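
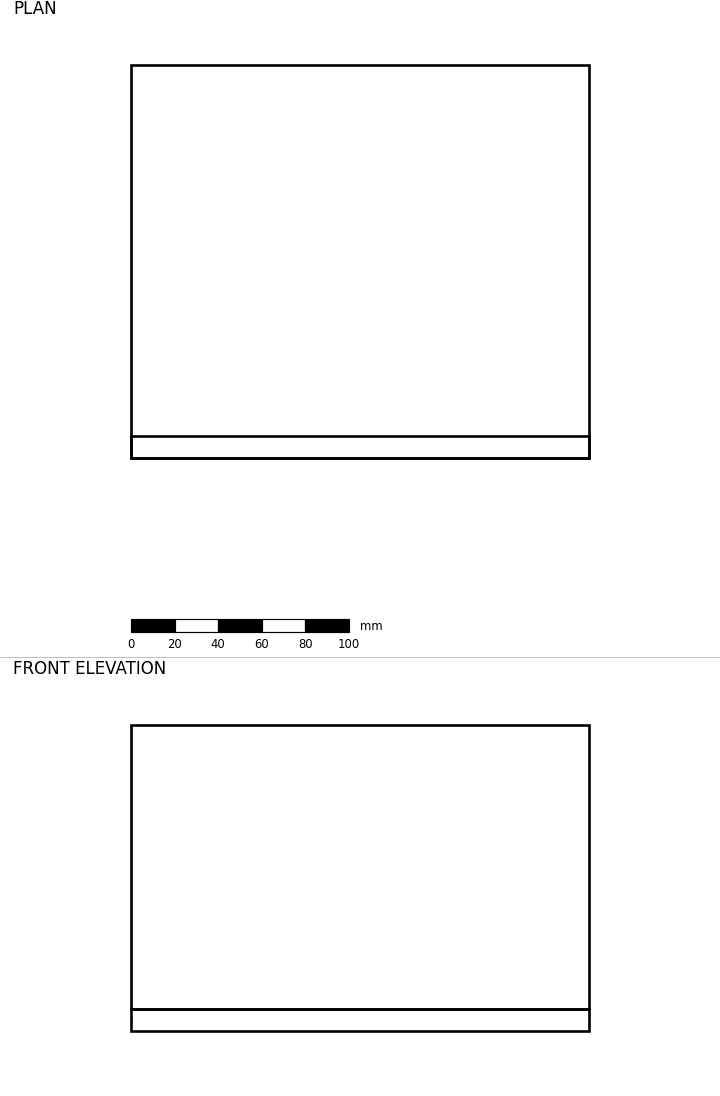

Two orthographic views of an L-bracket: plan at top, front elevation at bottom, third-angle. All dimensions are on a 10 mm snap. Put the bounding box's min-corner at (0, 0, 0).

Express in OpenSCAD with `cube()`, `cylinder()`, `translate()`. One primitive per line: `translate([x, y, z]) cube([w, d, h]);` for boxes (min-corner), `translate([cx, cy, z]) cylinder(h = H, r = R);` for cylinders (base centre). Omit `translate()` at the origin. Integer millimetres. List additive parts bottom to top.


cube([210, 180, 10]);
translate([0, 0, 10]) cube([210, 10, 130]);


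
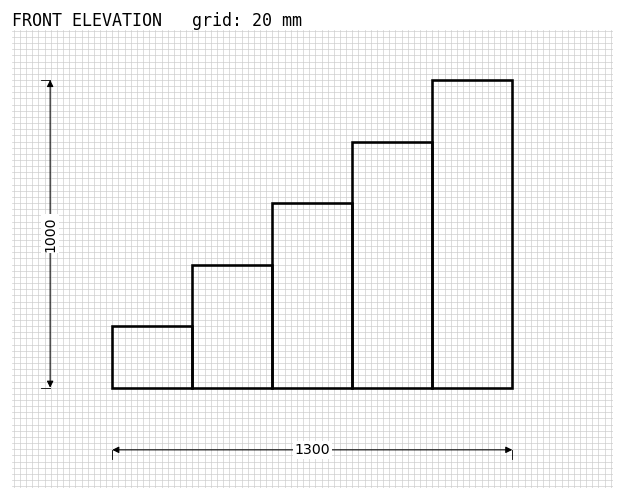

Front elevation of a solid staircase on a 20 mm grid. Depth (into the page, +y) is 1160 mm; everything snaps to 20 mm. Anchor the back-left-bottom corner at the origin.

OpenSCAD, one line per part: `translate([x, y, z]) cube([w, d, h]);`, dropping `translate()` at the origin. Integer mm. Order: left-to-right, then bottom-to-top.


cube([260, 1160, 200]);
translate([260, 0, 0]) cube([260, 1160, 400]);
translate([520, 0, 0]) cube([260, 1160, 600]);
translate([780, 0, 0]) cube([260, 1160, 800]);
translate([1040, 0, 0]) cube([260, 1160, 1000]);


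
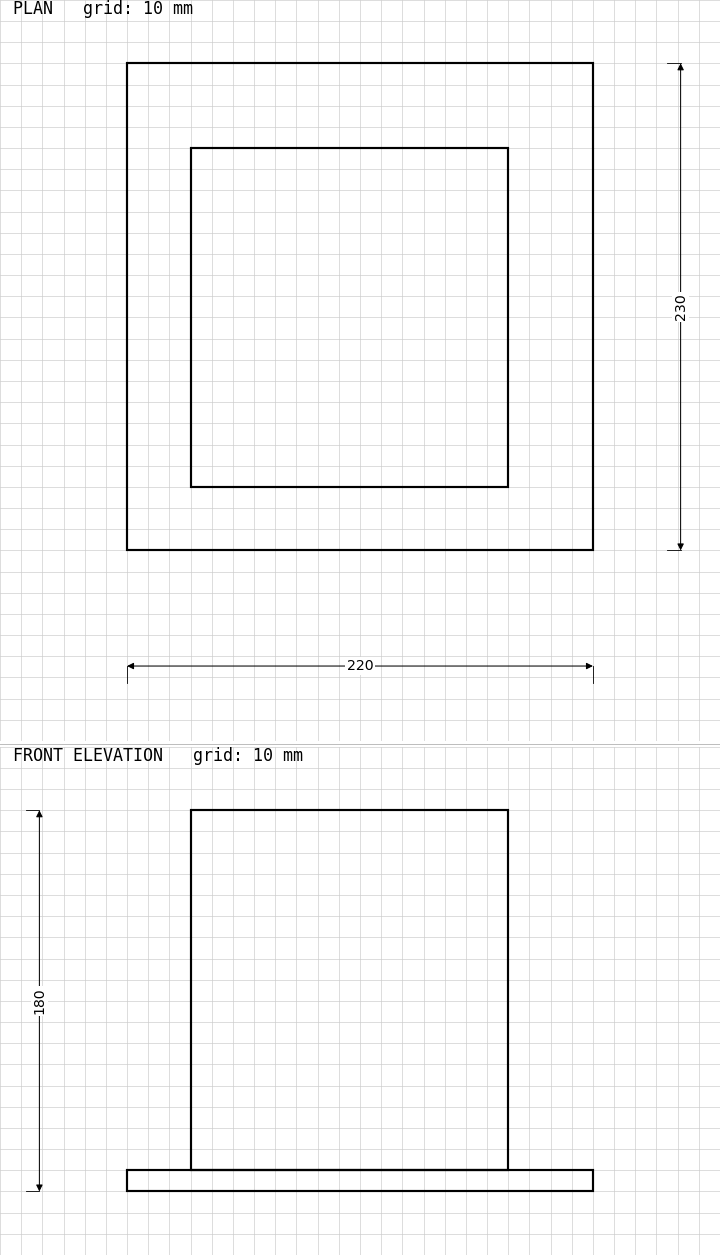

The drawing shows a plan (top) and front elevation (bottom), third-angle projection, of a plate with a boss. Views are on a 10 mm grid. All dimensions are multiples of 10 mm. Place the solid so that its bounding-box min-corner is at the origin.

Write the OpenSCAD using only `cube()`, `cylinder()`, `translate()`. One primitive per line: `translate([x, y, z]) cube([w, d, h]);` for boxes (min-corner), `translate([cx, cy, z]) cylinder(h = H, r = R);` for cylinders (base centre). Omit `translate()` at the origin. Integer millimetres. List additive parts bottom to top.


cube([220, 230, 10]);
translate([30, 30, 10]) cube([150, 160, 170]);


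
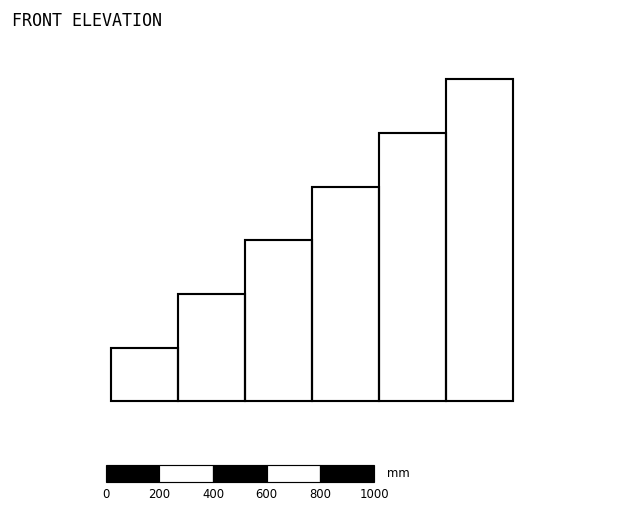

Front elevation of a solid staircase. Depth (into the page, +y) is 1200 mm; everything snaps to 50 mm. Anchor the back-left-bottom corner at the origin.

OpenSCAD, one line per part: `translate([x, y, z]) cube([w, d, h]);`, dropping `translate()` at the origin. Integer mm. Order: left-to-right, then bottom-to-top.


cube([250, 1200, 200]);
translate([250, 0, 0]) cube([250, 1200, 400]);
translate([500, 0, 0]) cube([250, 1200, 600]);
translate([750, 0, 0]) cube([250, 1200, 800]);
translate([1000, 0, 0]) cube([250, 1200, 1000]);
translate([1250, 0, 0]) cube([250, 1200, 1200]);


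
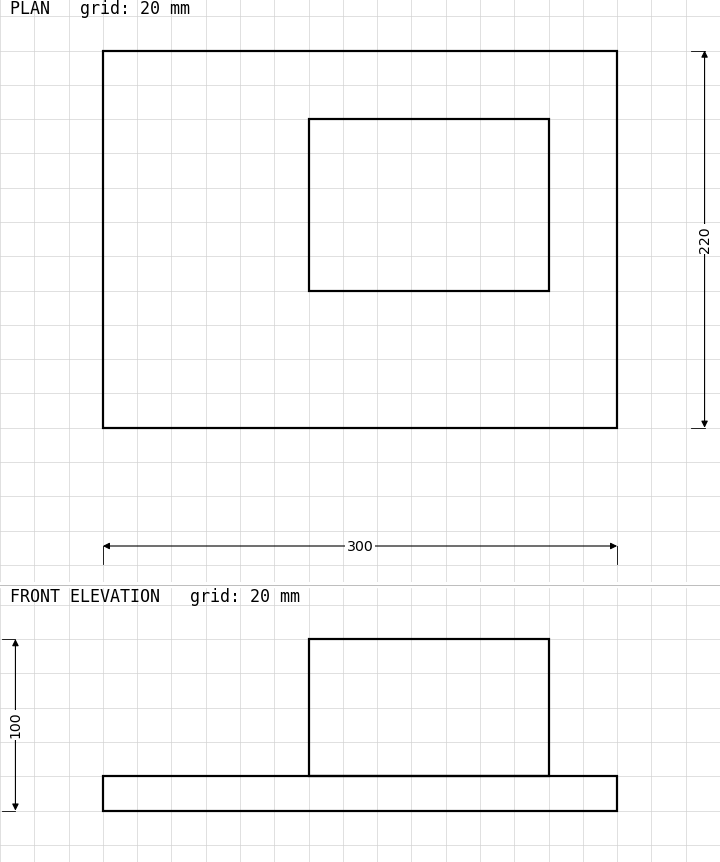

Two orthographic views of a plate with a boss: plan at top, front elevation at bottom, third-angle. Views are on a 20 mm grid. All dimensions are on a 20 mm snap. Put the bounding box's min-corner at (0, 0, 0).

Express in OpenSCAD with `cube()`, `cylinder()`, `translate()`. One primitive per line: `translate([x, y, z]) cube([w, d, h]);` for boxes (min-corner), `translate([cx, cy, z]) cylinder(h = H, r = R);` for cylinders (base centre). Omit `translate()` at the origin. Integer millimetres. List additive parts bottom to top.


cube([300, 220, 20]);
translate([120, 80, 20]) cube([140, 100, 80]);


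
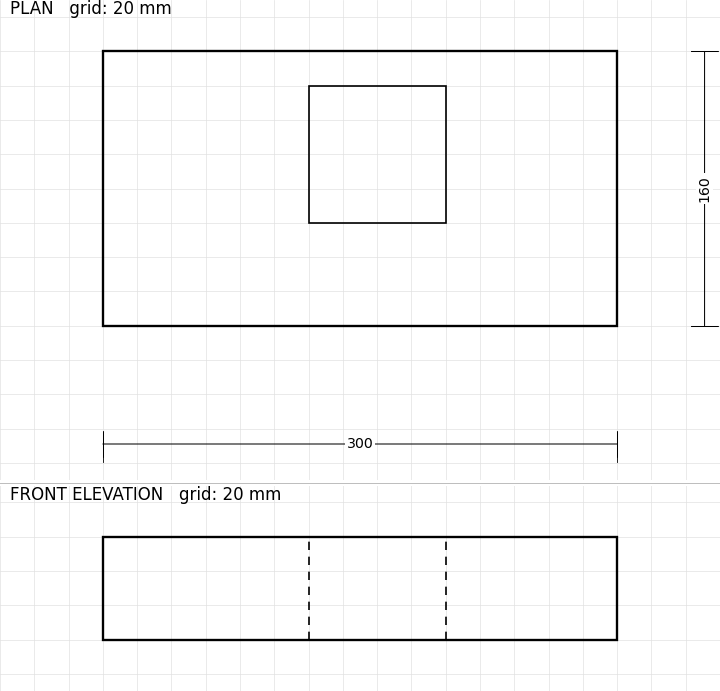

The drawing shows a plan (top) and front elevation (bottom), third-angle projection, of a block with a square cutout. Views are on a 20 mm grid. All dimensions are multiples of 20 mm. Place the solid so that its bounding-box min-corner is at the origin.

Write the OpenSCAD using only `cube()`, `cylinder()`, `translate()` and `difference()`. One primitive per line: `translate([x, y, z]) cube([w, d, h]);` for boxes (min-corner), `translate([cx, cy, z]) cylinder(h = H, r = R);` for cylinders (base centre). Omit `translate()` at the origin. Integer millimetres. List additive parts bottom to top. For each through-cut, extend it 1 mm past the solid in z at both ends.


difference() {
  cube([300, 160, 60]);
  translate([120, 60, -1]) cube([80, 80, 62]);
}


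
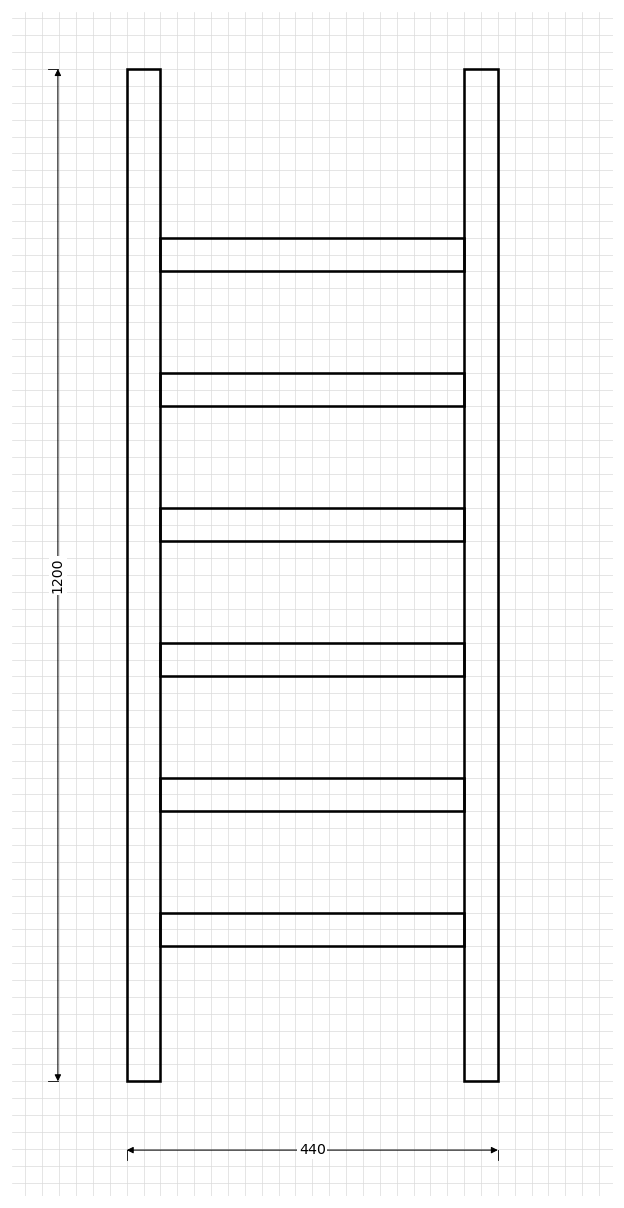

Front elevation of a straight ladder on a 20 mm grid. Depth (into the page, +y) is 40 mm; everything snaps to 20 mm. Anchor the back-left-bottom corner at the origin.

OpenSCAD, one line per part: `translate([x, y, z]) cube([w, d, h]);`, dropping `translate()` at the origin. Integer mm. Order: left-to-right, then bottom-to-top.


cube([40, 40, 1200]);
translate([40, 0, 160]) cube([360, 40, 40]);
translate([40, 0, 320]) cube([360, 40, 40]);
translate([40, 0, 480]) cube([360, 40, 40]);
translate([40, 0, 640]) cube([360, 40, 40]);
translate([40, 0, 800]) cube([360, 40, 40]);
translate([40, 0, 960]) cube([360, 40, 40]);
translate([400, 0, 0]) cube([40, 40, 1200]);


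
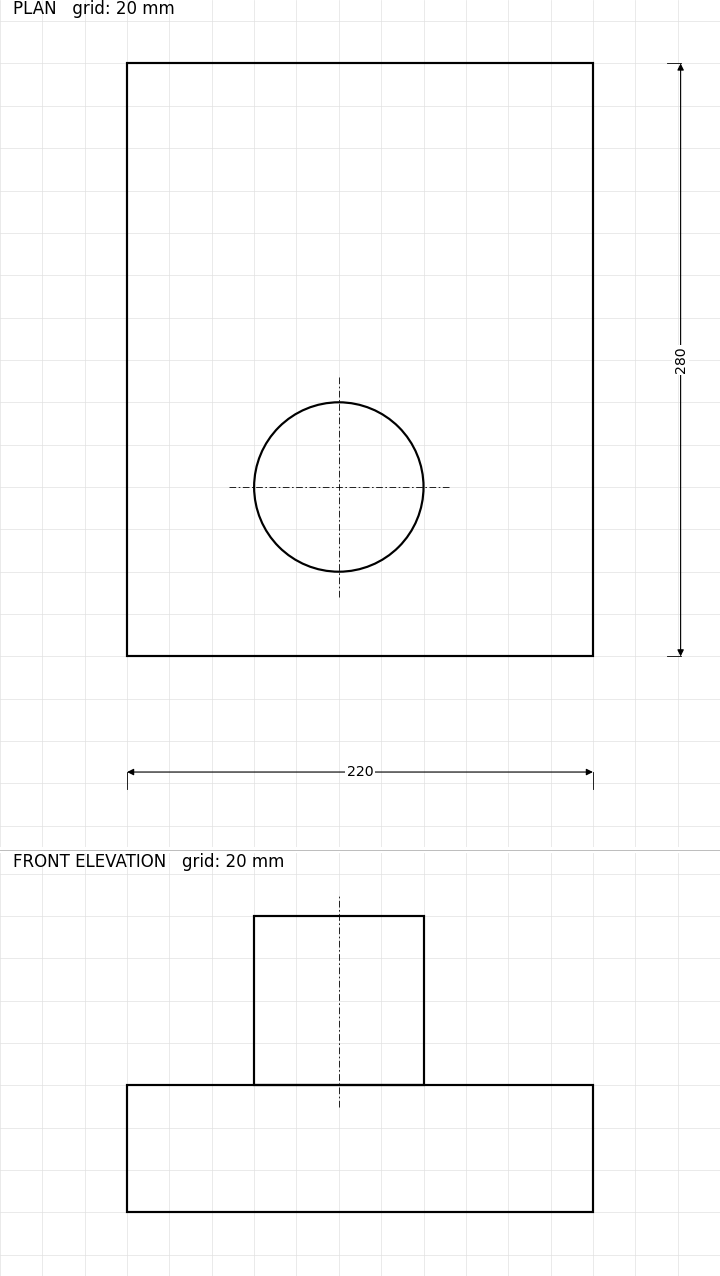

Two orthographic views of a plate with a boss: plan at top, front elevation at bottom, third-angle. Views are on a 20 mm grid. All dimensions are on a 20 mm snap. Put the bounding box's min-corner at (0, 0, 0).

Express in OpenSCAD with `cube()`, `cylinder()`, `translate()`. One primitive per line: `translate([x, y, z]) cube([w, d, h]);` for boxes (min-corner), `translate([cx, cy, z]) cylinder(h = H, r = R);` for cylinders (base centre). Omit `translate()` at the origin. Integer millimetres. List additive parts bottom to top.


cube([220, 280, 60]);
translate([100, 80, 60]) cylinder(h = 80, r = 40);


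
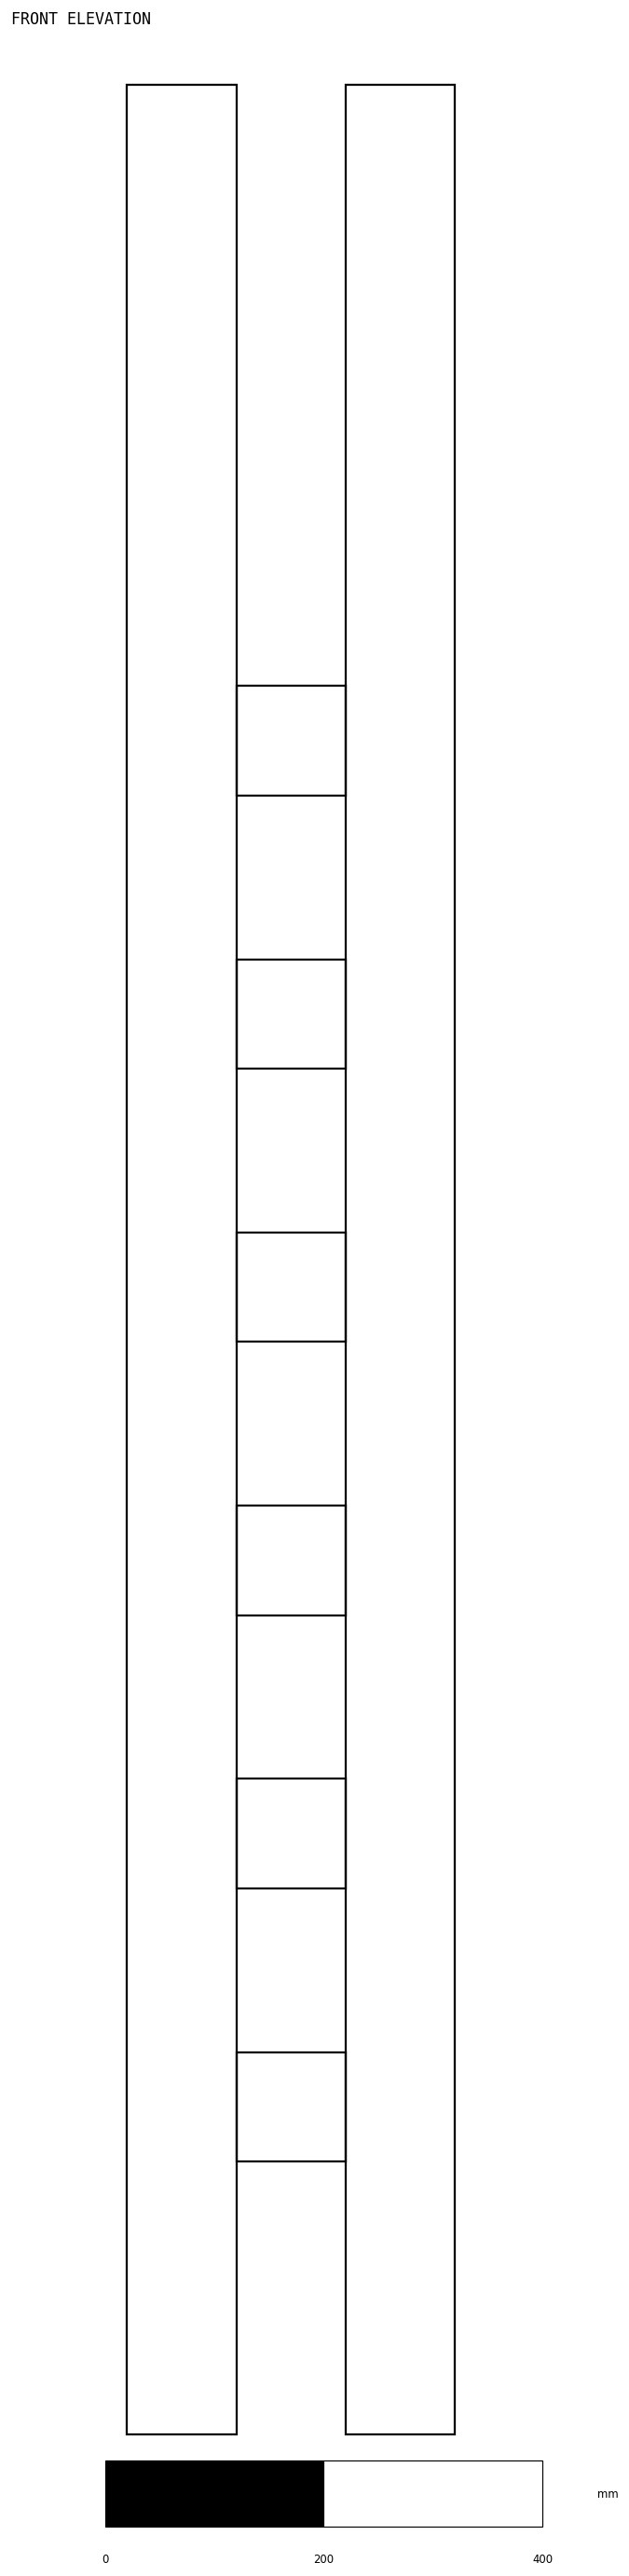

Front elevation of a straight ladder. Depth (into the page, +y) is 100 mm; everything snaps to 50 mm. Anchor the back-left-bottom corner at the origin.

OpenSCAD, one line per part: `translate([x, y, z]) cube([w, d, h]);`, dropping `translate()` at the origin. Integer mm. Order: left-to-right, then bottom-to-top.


cube([100, 100, 2150]);
translate([100, 0, 250]) cube([100, 100, 100]);
translate([100, 0, 500]) cube([100, 100, 100]);
translate([100, 0, 750]) cube([100, 100, 100]);
translate([100, 0, 1000]) cube([100, 100, 100]);
translate([100, 0, 1250]) cube([100, 100, 100]);
translate([100, 0, 1500]) cube([100, 100, 100]);
translate([200, 0, 0]) cube([100, 100, 2150]);


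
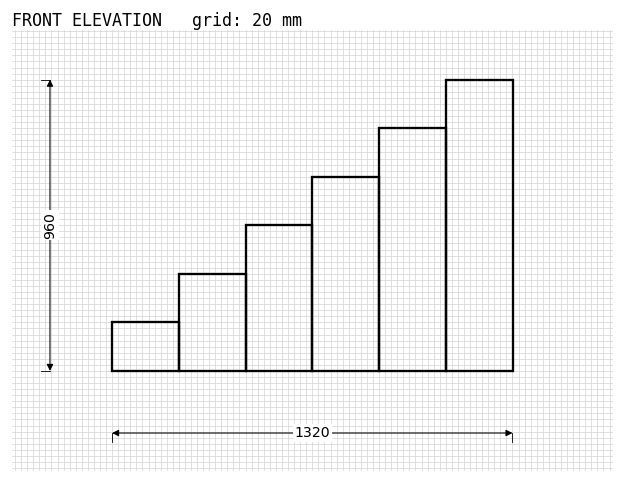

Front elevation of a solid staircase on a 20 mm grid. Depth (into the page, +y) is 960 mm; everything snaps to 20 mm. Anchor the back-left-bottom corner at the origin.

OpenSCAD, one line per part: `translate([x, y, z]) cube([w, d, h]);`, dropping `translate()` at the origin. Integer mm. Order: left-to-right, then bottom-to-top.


cube([220, 960, 160]);
translate([220, 0, 0]) cube([220, 960, 320]);
translate([440, 0, 0]) cube([220, 960, 480]);
translate([660, 0, 0]) cube([220, 960, 640]);
translate([880, 0, 0]) cube([220, 960, 800]);
translate([1100, 0, 0]) cube([220, 960, 960]);


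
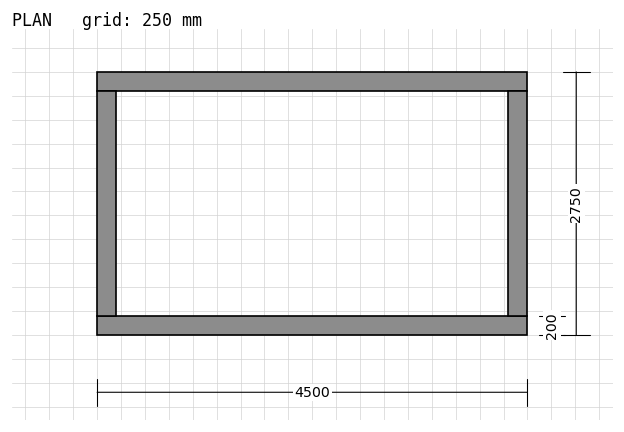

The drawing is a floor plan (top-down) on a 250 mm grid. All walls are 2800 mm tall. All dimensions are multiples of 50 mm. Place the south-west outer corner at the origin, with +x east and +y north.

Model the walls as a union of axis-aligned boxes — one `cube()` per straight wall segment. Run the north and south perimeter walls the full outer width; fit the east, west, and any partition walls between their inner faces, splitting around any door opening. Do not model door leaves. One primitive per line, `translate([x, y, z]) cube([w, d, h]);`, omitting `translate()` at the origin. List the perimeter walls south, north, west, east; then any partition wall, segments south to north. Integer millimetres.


cube([4500, 200, 2800]);
translate([0, 2550, 0]) cube([4500, 200, 2800]);
translate([0, 200, 0]) cube([200, 2350, 2800]);
translate([4300, 200, 0]) cube([200, 2350, 2800]);


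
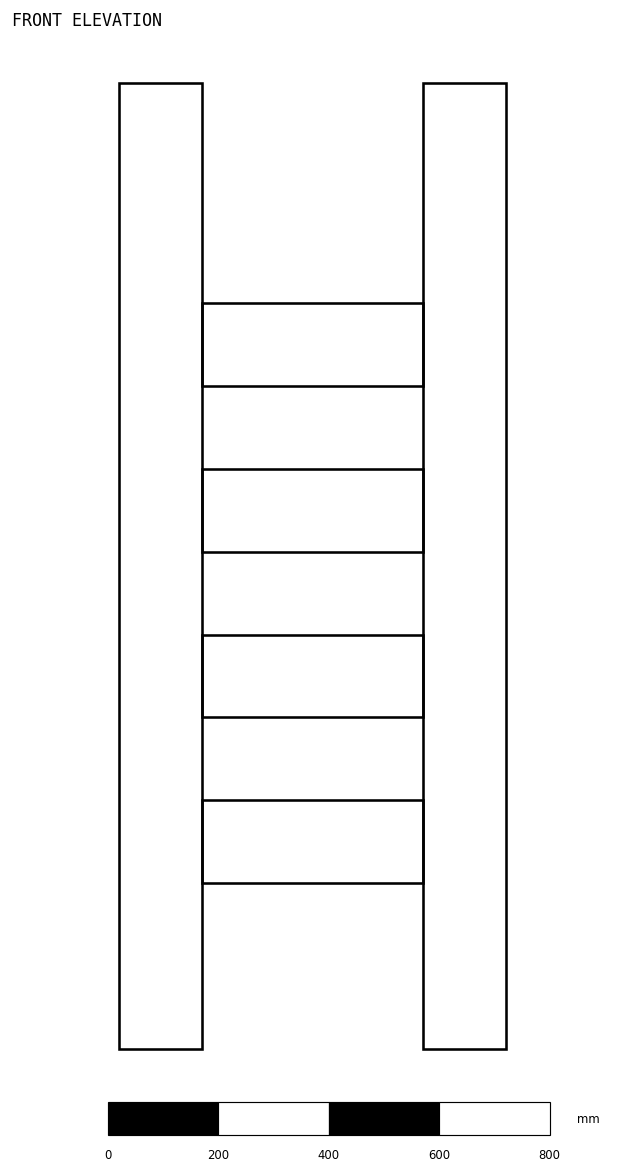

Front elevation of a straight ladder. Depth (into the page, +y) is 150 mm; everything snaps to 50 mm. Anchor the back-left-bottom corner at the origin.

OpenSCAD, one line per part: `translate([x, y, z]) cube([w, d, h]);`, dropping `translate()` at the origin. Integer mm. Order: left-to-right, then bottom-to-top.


cube([150, 150, 1750]);
translate([150, 0, 300]) cube([400, 150, 150]);
translate([150, 0, 600]) cube([400, 150, 150]);
translate([150, 0, 900]) cube([400, 150, 150]);
translate([150, 0, 1200]) cube([400, 150, 150]);
translate([550, 0, 0]) cube([150, 150, 1750]);


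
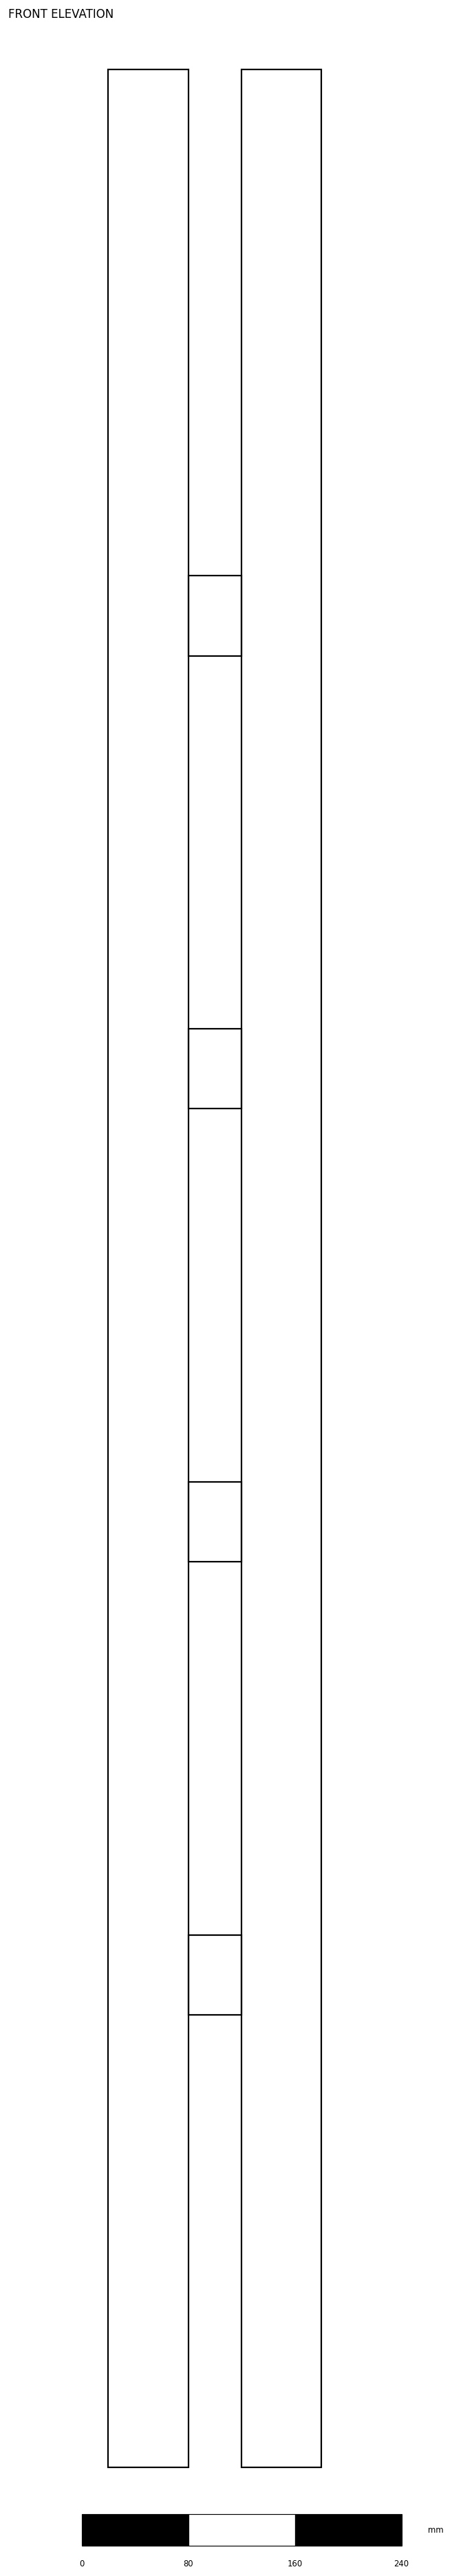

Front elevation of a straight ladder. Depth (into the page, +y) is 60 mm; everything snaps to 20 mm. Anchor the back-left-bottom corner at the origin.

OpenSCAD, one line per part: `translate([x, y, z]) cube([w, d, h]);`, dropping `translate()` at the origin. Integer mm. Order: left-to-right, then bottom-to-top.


cube([60, 60, 1800]);
translate([60, 0, 340]) cube([40, 60, 60]);
translate([60, 0, 680]) cube([40, 60, 60]);
translate([60, 0, 1020]) cube([40, 60, 60]);
translate([60, 0, 1360]) cube([40, 60, 60]);
translate([100, 0, 0]) cube([60, 60, 1800]);


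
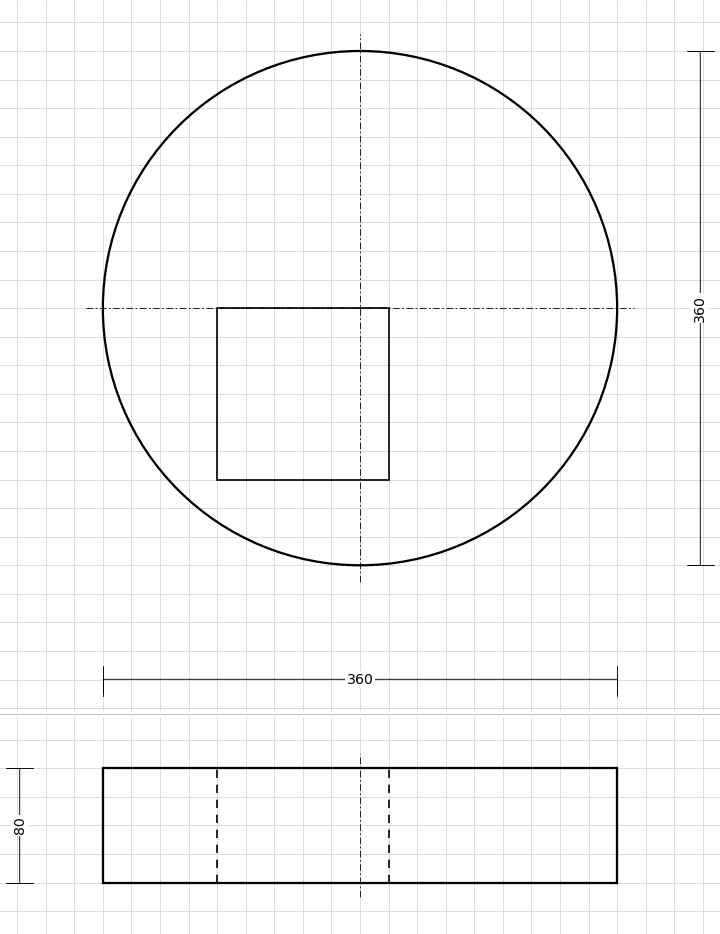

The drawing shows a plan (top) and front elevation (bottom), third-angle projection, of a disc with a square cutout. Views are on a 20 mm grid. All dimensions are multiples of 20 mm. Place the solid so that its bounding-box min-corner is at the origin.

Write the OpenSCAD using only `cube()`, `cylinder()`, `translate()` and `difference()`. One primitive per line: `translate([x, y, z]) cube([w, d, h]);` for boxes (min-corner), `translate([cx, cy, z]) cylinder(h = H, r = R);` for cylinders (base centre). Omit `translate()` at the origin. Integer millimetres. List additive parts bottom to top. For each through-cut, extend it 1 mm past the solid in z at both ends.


difference() {
  translate([180, 180, 0]) cylinder(h = 80, r = 180);
  translate([80, 60, -1]) cube([120, 120, 82]);
}


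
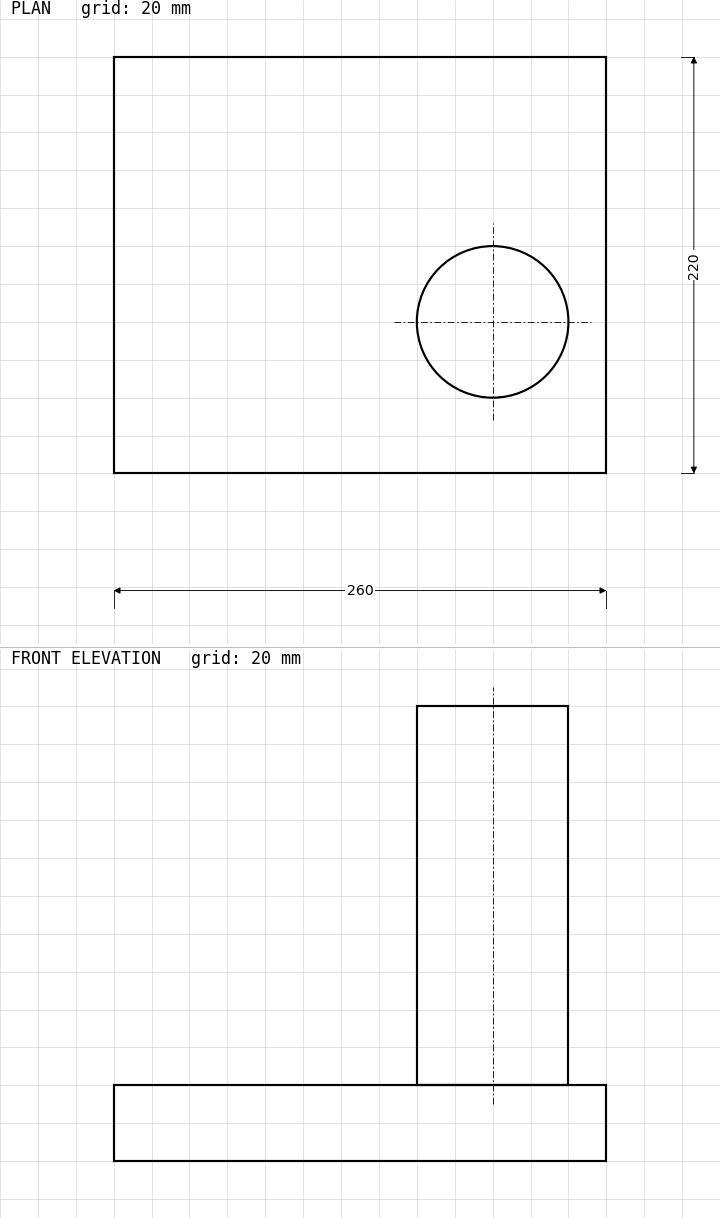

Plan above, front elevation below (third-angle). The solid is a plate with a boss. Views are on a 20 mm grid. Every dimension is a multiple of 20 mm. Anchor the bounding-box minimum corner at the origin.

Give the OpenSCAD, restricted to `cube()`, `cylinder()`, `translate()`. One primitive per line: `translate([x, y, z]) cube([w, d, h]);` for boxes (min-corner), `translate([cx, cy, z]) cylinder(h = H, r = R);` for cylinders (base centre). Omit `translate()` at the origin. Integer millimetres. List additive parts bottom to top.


cube([260, 220, 40]);
translate([200, 80, 40]) cylinder(h = 200, r = 40);


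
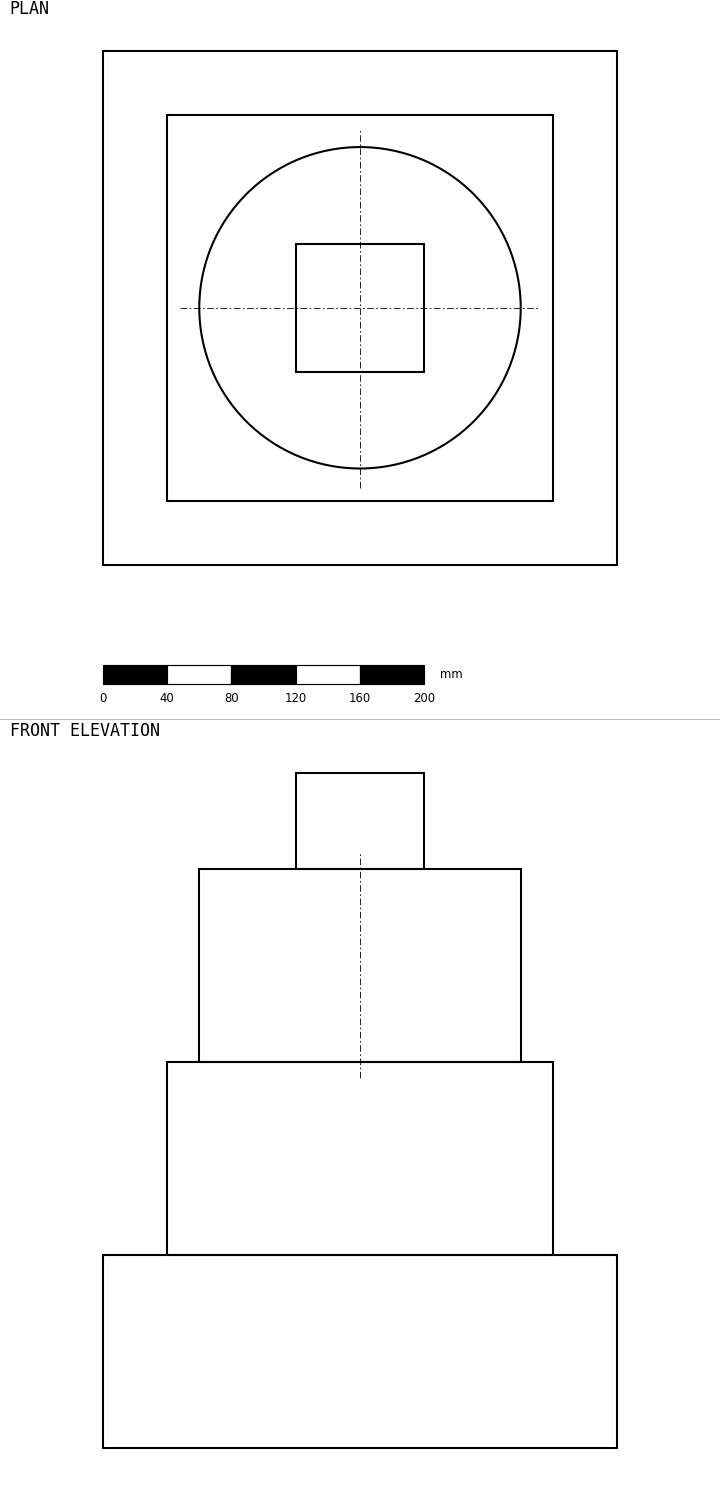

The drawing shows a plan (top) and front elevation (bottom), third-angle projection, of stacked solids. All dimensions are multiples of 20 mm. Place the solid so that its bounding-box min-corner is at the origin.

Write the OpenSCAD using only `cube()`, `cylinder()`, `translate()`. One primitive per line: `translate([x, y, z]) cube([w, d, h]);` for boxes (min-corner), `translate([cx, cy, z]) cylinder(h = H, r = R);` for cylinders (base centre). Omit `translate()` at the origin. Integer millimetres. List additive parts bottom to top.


cube([320, 320, 120]);
translate([40, 40, 120]) cube([240, 240, 120]);
translate([160, 160, 240]) cylinder(h = 120, r = 100);
translate([120, 120, 360]) cube([80, 80, 60]);


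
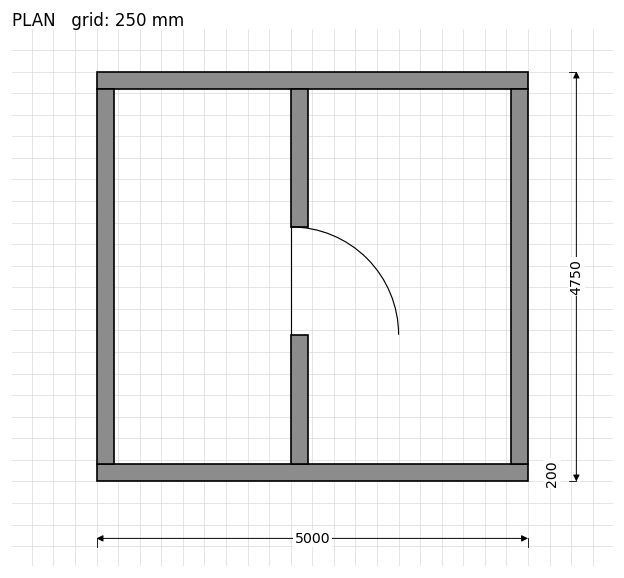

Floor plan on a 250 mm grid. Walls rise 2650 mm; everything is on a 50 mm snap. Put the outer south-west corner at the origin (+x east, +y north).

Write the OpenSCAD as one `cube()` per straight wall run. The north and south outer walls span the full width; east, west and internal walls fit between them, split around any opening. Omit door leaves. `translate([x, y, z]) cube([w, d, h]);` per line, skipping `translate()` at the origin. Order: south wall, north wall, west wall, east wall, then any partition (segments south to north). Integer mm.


cube([5000, 200, 2650]);
translate([0, 4550, 0]) cube([5000, 200, 2650]);
translate([0, 200, 0]) cube([200, 4350, 2650]);
translate([4800, 200, 0]) cube([200, 4350, 2650]);
translate([2250, 200, 0]) cube([200, 1500, 2650]);
translate([2250, 2950, 0]) cube([200, 1600, 2650]);


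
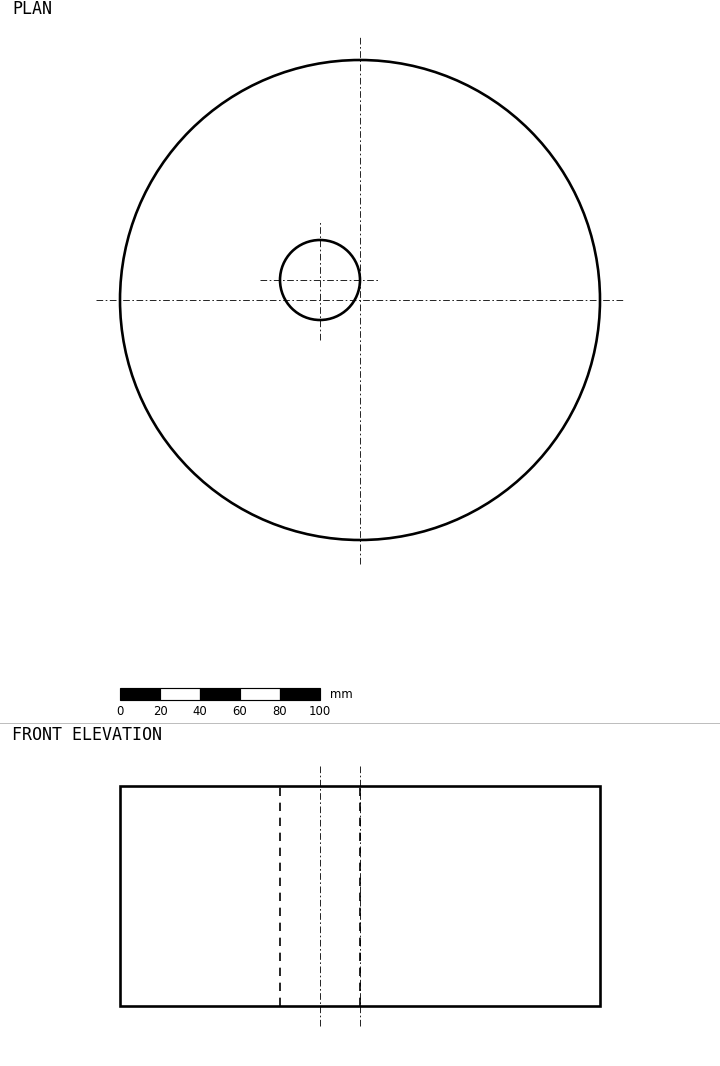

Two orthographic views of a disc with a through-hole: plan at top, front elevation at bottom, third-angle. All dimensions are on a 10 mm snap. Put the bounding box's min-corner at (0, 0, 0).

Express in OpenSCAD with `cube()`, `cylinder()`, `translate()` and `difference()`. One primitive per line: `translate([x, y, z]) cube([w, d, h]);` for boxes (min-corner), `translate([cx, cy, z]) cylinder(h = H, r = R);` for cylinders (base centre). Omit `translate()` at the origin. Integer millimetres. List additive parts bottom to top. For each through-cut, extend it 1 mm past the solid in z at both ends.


difference() {
  translate([120, 120, 0]) cylinder(h = 110, r = 120);
  translate([100, 130, -1]) cylinder(h = 112, r = 20);
}


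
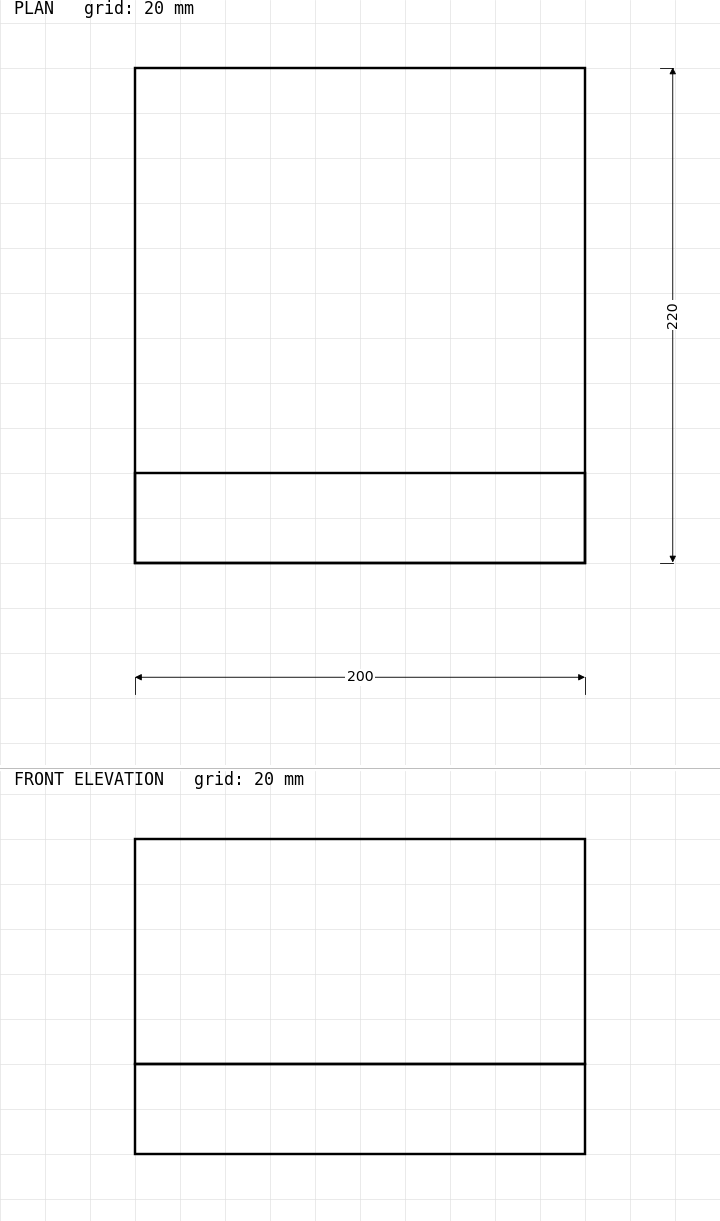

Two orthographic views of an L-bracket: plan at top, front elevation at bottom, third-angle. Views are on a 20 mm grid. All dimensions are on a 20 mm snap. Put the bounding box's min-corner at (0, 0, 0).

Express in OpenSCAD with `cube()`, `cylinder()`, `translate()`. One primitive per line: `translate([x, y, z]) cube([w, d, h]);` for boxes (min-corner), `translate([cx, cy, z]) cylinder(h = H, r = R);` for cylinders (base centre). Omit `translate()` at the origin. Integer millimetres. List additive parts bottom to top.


cube([200, 220, 40]);
translate([0, 0, 40]) cube([200, 40, 100]);


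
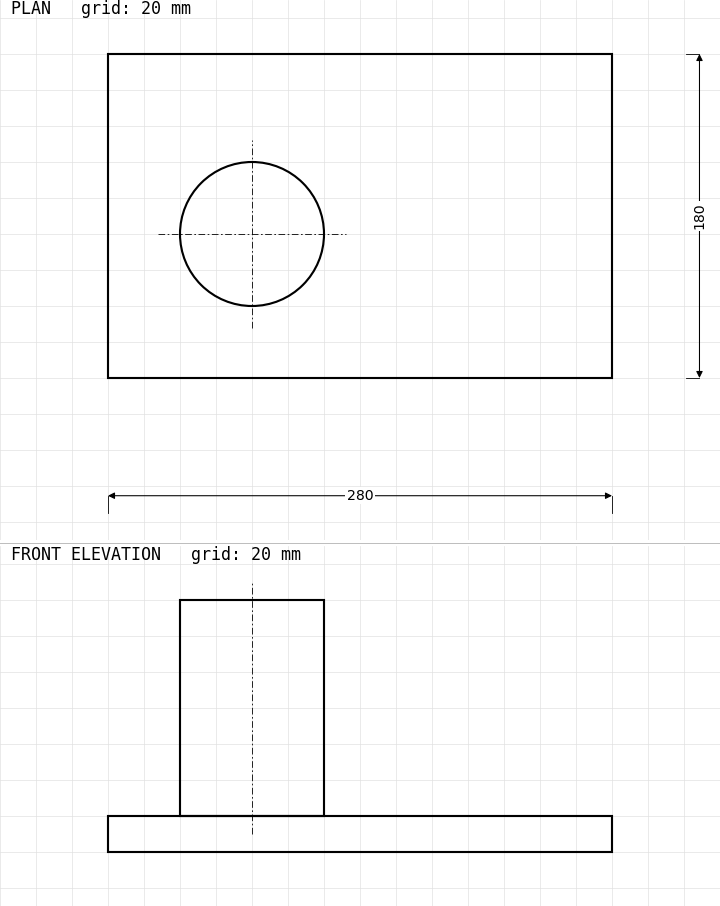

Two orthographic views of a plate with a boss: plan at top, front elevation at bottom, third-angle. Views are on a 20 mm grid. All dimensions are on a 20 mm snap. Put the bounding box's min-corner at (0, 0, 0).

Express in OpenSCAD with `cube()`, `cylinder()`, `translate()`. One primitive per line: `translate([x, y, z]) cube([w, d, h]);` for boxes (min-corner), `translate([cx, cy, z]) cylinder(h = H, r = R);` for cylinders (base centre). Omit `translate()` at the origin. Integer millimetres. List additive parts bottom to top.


cube([280, 180, 20]);
translate([80, 80, 20]) cylinder(h = 120, r = 40);


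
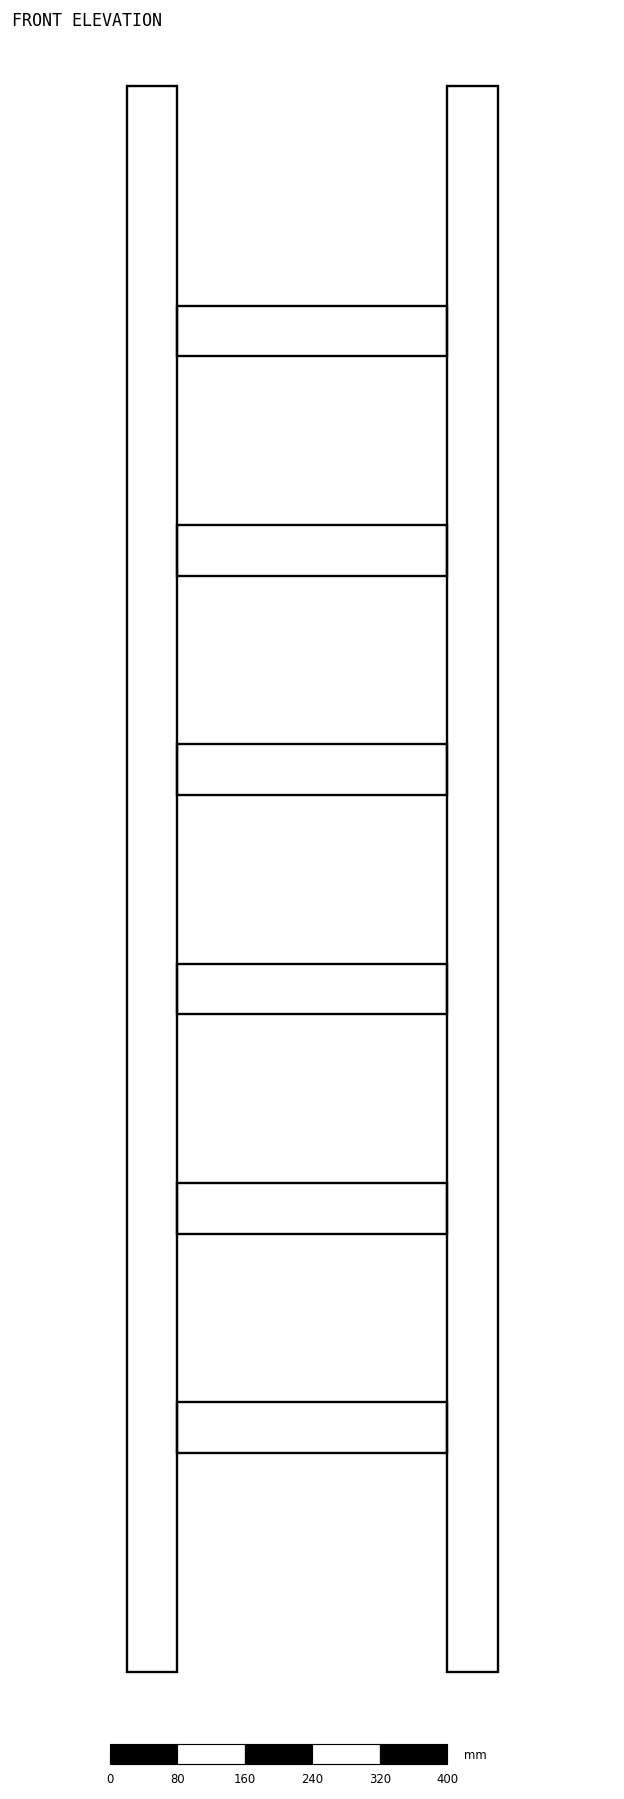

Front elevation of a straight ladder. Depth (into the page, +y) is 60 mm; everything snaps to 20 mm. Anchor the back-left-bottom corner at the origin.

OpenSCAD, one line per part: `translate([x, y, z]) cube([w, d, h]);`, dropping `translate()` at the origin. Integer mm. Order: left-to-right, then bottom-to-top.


cube([60, 60, 1880]);
translate([60, 0, 260]) cube([320, 60, 60]);
translate([60, 0, 520]) cube([320, 60, 60]);
translate([60, 0, 780]) cube([320, 60, 60]);
translate([60, 0, 1040]) cube([320, 60, 60]);
translate([60, 0, 1300]) cube([320, 60, 60]);
translate([60, 0, 1560]) cube([320, 60, 60]);
translate([380, 0, 0]) cube([60, 60, 1880]);


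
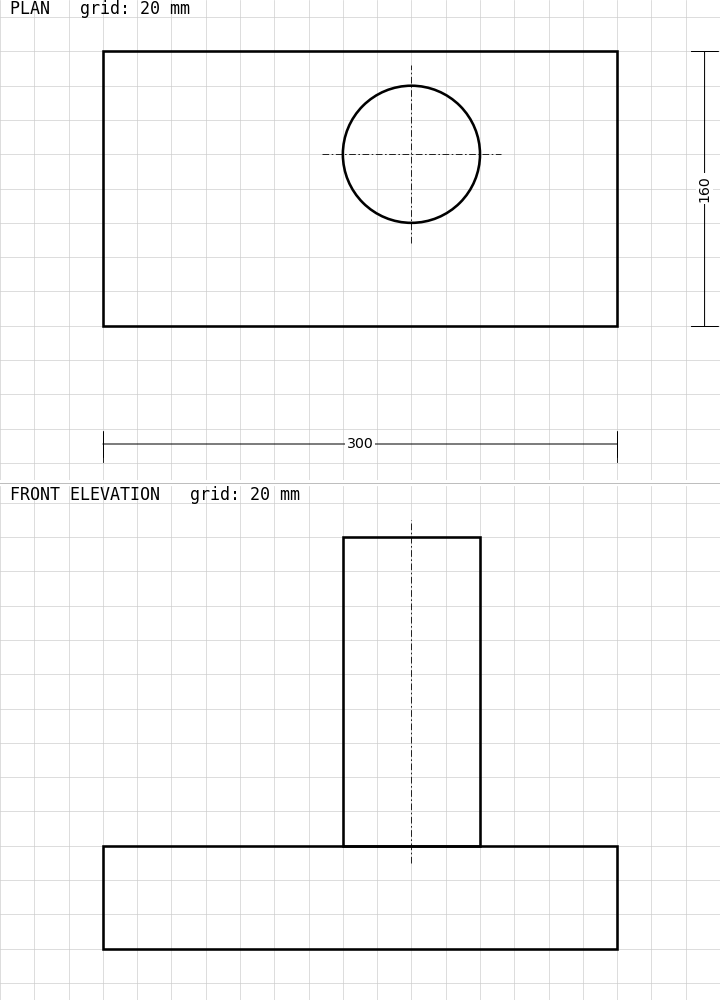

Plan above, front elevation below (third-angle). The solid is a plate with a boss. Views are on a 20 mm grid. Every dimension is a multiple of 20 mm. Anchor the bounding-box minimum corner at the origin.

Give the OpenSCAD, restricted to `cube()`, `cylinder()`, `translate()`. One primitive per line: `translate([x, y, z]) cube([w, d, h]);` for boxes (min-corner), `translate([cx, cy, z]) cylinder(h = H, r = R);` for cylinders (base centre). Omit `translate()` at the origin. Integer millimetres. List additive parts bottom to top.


cube([300, 160, 60]);
translate([180, 100, 60]) cylinder(h = 180, r = 40);


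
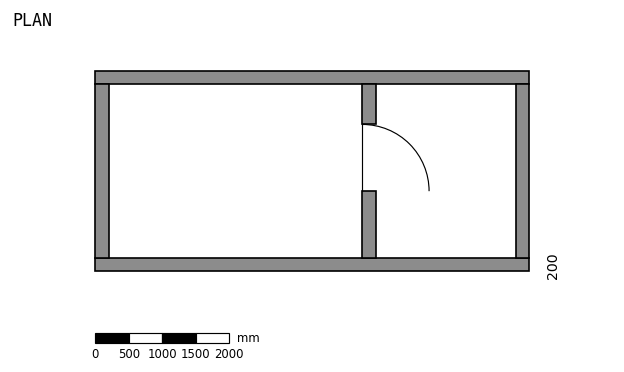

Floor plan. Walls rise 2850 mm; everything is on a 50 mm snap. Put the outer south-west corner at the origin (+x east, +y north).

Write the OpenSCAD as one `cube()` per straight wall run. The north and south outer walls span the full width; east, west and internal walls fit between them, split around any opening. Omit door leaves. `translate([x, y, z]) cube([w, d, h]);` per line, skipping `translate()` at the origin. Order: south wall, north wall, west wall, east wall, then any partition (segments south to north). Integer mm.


cube([6500, 200, 2850]);
translate([0, 2800, 0]) cube([6500, 200, 2850]);
translate([0, 200, 0]) cube([200, 2600, 2850]);
translate([6300, 200, 0]) cube([200, 2600, 2850]);
translate([4000, 200, 0]) cube([200, 1000, 2850]);
translate([4000, 2200, 0]) cube([200, 600, 2850]);


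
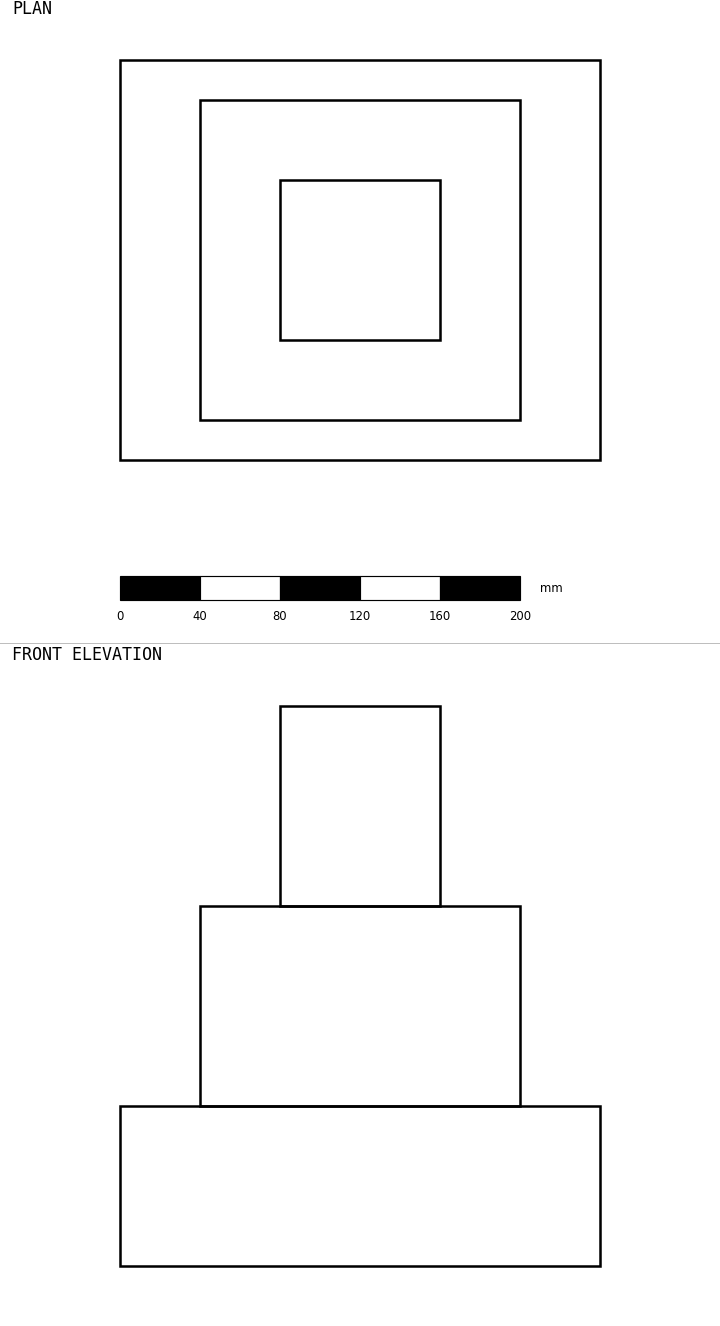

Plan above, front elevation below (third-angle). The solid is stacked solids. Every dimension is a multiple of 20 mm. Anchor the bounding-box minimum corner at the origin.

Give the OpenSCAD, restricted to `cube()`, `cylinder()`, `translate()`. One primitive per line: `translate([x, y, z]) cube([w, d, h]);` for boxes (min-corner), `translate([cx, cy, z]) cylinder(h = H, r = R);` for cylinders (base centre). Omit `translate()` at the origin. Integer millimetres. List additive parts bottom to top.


cube([240, 200, 80]);
translate([40, 20, 80]) cube([160, 160, 100]);
translate([80, 60, 180]) cube([80, 80, 100]);


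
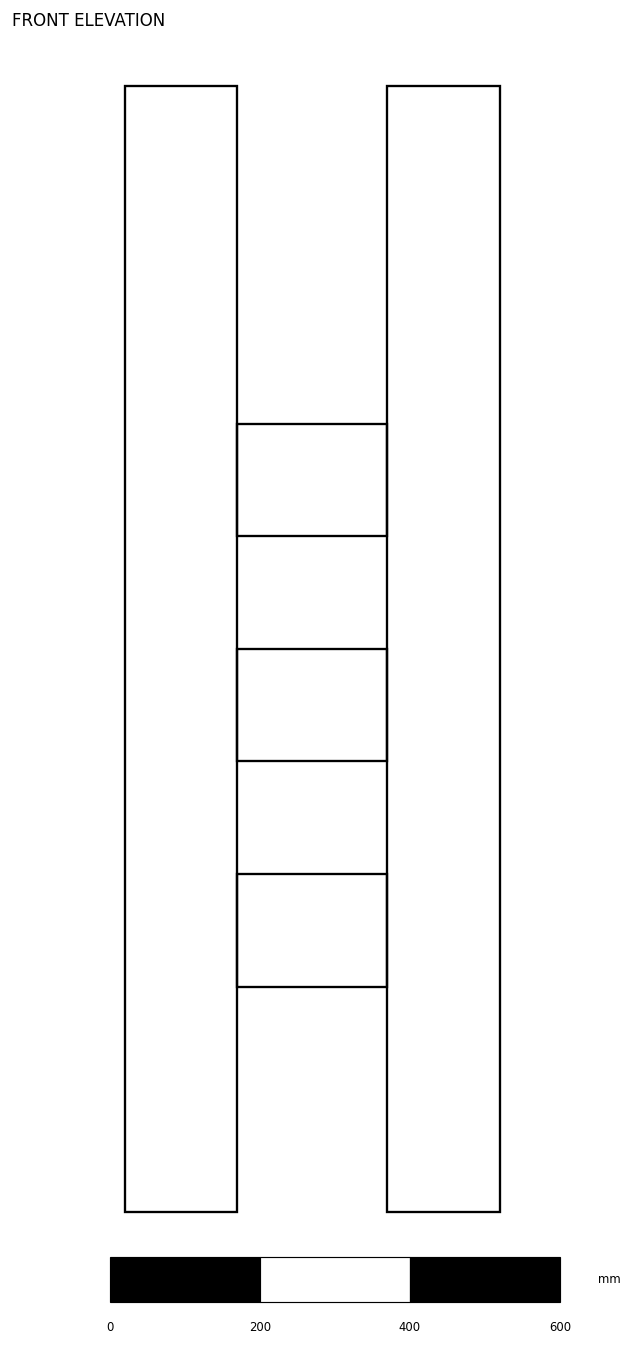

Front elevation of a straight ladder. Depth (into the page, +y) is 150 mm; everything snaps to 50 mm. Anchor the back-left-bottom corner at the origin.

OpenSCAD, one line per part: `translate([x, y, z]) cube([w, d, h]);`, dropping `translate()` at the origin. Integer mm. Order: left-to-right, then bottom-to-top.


cube([150, 150, 1500]);
translate([150, 0, 300]) cube([200, 150, 150]);
translate([150, 0, 600]) cube([200, 150, 150]);
translate([150, 0, 900]) cube([200, 150, 150]);
translate([350, 0, 0]) cube([150, 150, 1500]);


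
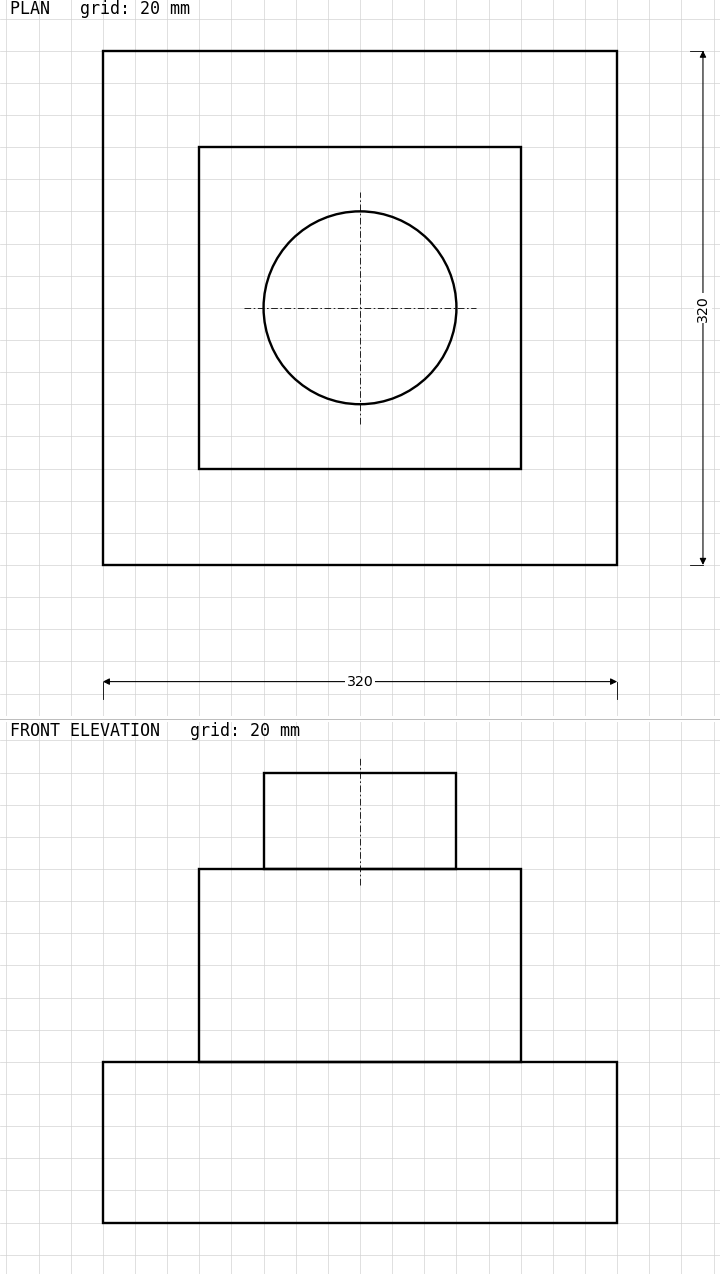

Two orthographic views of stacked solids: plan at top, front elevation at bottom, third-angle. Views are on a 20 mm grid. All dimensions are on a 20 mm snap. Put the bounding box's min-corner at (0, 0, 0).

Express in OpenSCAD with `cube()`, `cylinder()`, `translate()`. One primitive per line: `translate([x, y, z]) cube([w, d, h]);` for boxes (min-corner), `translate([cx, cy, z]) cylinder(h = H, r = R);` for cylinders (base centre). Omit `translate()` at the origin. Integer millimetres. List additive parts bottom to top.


cube([320, 320, 100]);
translate([60, 60, 100]) cube([200, 200, 120]);
translate([160, 160, 220]) cylinder(h = 60, r = 60);


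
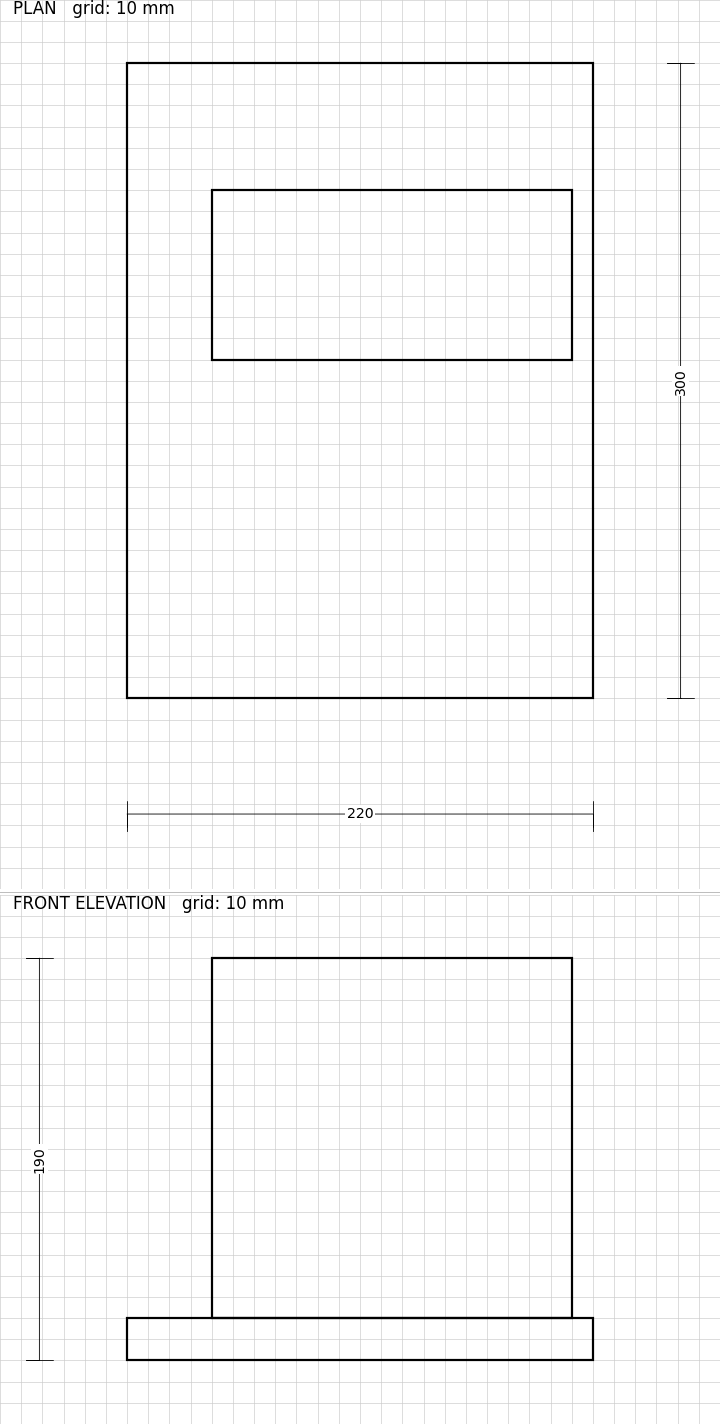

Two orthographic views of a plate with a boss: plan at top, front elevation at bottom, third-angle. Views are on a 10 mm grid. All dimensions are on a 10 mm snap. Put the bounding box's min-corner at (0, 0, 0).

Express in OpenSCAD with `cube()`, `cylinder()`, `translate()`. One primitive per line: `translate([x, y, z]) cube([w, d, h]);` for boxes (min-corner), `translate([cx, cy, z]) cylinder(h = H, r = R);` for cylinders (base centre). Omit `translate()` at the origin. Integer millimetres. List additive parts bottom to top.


cube([220, 300, 20]);
translate([40, 160, 20]) cube([170, 80, 170]);


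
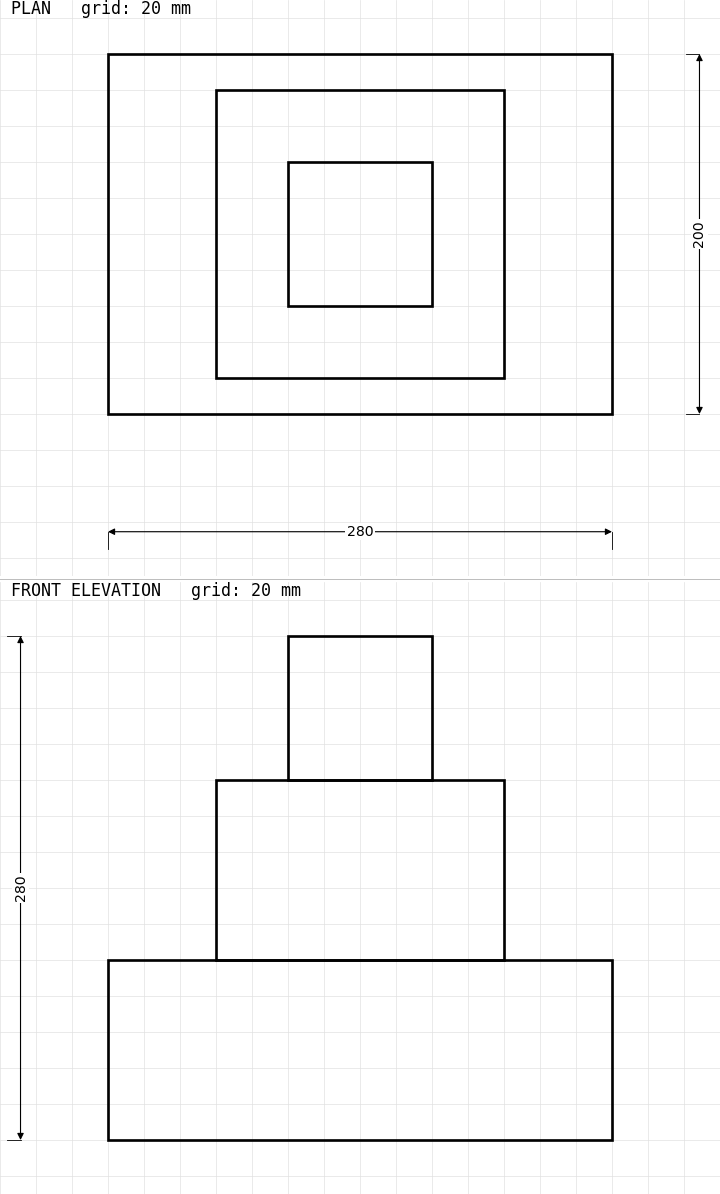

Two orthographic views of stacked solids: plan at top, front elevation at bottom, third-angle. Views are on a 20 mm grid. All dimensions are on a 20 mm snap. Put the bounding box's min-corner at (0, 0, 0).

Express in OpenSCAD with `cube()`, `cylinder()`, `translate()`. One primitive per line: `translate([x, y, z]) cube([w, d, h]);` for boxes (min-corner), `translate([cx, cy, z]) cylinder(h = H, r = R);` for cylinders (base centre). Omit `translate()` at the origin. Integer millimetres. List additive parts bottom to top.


cube([280, 200, 100]);
translate([60, 20, 100]) cube([160, 160, 100]);
translate([100, 60, 200]) cube([80, 80, 80]);


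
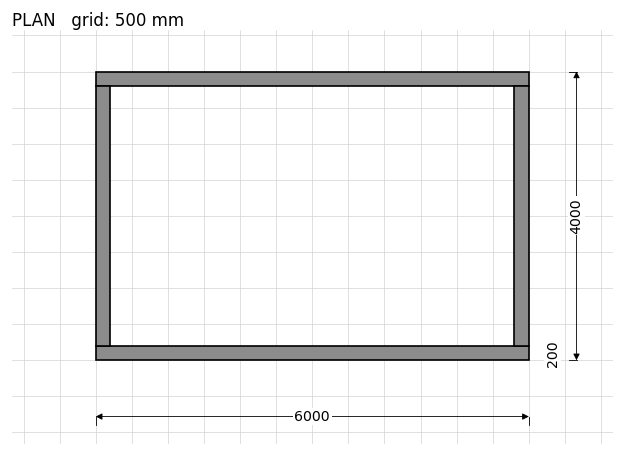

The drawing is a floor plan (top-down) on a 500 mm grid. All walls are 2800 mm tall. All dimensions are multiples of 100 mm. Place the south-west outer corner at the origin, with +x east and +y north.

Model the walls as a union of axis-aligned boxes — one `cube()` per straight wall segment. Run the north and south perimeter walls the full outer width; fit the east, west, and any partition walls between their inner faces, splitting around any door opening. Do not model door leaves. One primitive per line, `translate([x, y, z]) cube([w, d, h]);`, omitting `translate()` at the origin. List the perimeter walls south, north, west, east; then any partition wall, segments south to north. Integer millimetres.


cube([6000, 200, 2800]);
translate([0, 3800, 0]) cube([6000, 200, 2800]);
translate([0, 200, 0]) cube([200, 3600, 2800]);
translate([5800, 200, 0]) cube([200, 3600, 2800]);


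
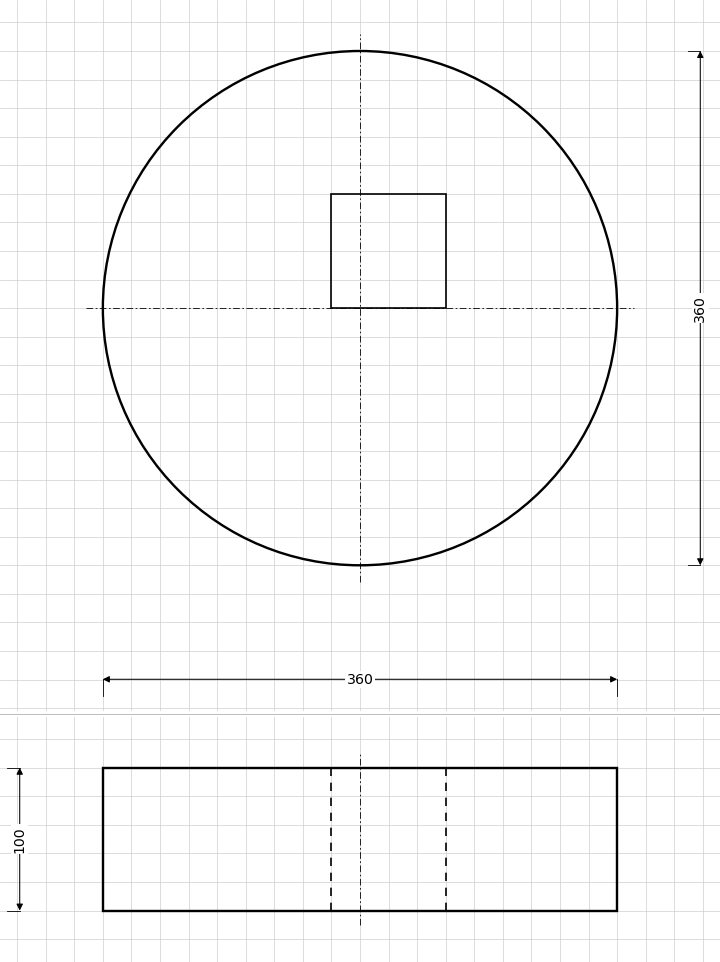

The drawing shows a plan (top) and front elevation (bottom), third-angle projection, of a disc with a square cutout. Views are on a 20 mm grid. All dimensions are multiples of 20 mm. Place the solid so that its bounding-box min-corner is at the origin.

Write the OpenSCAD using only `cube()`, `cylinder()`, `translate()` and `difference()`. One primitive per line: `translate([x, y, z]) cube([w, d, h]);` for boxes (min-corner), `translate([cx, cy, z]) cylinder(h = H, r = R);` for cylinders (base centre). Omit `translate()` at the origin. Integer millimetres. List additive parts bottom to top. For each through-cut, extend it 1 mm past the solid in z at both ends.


difference() {
  translate([180, 180, 0]) cylinder(h = 100, r = 180);
  translate([160, 180, -1]) cube([80, 80, 102]);
}


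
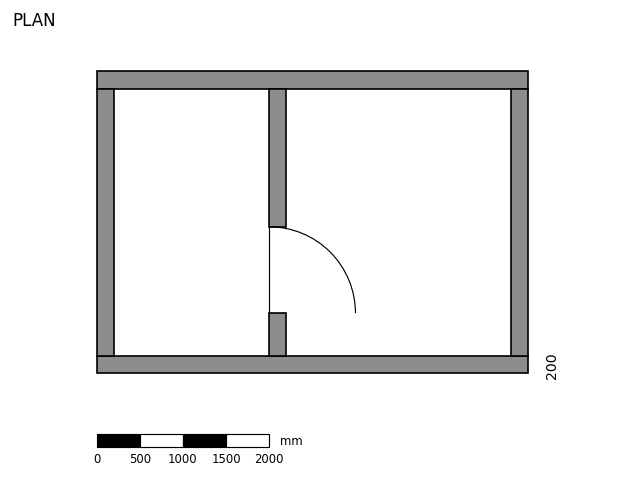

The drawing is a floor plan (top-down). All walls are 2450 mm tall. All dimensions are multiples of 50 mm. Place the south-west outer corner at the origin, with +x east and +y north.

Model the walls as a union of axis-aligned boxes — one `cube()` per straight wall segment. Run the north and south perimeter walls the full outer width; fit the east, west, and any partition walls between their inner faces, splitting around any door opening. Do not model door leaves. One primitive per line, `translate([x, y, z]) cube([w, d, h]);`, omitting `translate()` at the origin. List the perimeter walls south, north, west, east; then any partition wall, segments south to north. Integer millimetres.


cube([5000, 200, 2450]);
translate([0, 3300, 0]) cube([5000, 200, 2450]);
translate([0, 200, 0]) cube([200, 3100, 2450]);
translate([4800, 200, 0]) cube([200, 3100, 2450]);
translate([2000, 200, 0]) cube([200, 500, 2450]);
translate([2000, 1700, 0]) cube([200, 1600, 2450]);


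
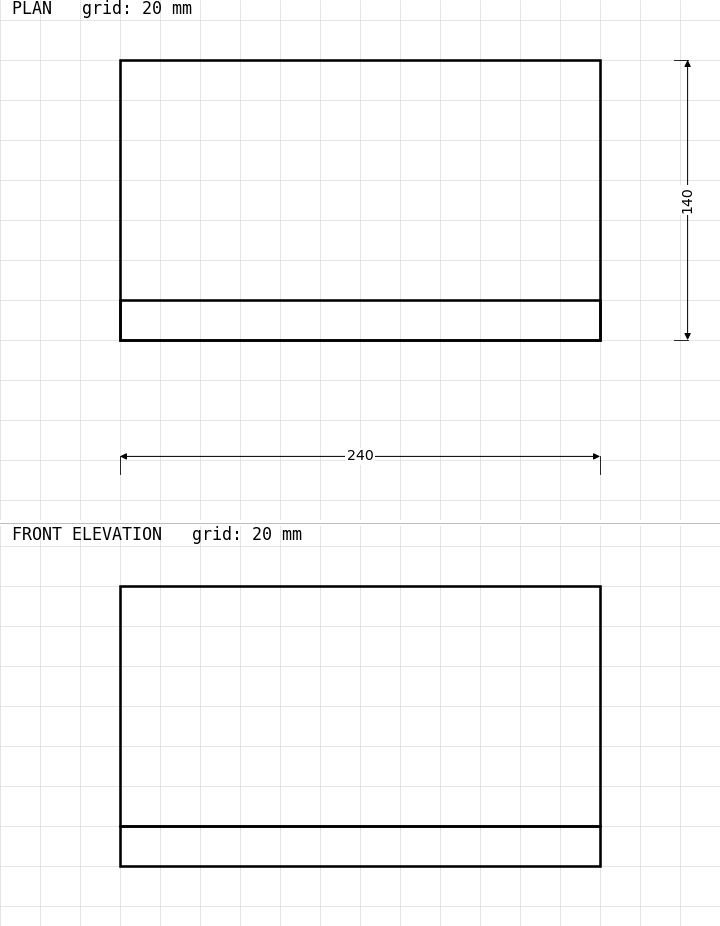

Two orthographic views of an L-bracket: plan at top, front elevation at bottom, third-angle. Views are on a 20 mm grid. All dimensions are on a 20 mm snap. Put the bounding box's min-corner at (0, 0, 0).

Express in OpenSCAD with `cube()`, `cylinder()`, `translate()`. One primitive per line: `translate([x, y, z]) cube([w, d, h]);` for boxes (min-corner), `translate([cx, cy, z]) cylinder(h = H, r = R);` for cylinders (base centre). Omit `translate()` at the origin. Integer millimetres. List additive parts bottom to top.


cube([240, 140, 20]);
translate([0, 0, 20]) cube([240, 20, 120]);
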